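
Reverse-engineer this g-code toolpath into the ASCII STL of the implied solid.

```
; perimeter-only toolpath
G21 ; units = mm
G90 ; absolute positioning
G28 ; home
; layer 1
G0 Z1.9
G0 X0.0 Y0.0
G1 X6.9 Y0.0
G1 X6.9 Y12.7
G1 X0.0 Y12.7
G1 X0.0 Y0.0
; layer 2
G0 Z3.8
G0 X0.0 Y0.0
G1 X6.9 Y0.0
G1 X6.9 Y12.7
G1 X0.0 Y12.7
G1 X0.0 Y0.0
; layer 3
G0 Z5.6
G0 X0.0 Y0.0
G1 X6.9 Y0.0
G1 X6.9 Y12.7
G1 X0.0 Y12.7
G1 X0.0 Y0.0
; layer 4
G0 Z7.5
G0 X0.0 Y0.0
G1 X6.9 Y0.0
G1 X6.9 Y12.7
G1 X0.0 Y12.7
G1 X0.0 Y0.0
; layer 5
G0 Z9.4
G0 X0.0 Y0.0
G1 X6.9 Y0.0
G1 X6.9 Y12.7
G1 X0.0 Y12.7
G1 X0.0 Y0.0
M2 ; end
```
solid part
  facet normal 0.0000 0.0000 -1.0000
    outer loop
      vertex 6.9 12.7 0.0
      vertex 6.9 0.0 0.0
      vertex 0.0 0.0 0.0
    endloop
  endfacet
  facet normal 0.0000 0.0000 -1.0000
    outer loop
      vertex 0.0 12.7 0.0
      vertex 6.9 12.7 0.0
      vertex 0.0 0.0 0.0
    endloop
  endfacet
  facet normal 0.0000 0.0000 1.0000
    outer loop
      vertex 0.0 0.0 9.4
      vertex 6.9 0.0 9.4
      vertex 6.9 12.7 9.4
    endloop
  endfacet
  facet normal 0.0000 0.0000 1.0000
    outer loop
      vertex 0.0 0.0 9.4
      vertex 6.9 12.7 9.4
      vertex 0.0 12.7 9.4
    endloop
  endfacet
  facet normal 0.0000 -1.0000 0.0000
    outer loop
      vertex 0.0 0.0 0.0
      vertex 6.9 0.0 0.0
      vertex 6.9 0.0 9.4
    endloop
  endfacet
  facet normal 0.0000 -1.0000 0.0000
    outer loop
      vertex 0.0 0.0 0.0
      vertex 6.9 0.0 9.4
      vertex 0.0 0.0 9.4
    endloop
  endfacet
  facet normal 0.0000 1.0000 0.0000
    outer loop
      vertex 6.9 12.7 9.4
      vertex 6.9 12.7 0.0
      vertex 0.0 12.7 0.0
    endloop
  endfacet
  facet normal 0.0000 1.0000 0.0000
    outer loop
      vertex 0.0 12.7 9.4
      vertex 6.9 12.7 9.4
      vertex 0.0 12.7 0.0
    endloop
  endfacet
  facet normal -1.0000 0.0000 0.0000
    outer loop
      vertex 0.0 12.7 9.4
      vertex 0.0 12.7 0.0
      vertex 0.0 0.0 0.0
    endloop
  endfacet
  facet normal -1.0000 0.0000 0.0000
    outer loop
      vertex 0.0 0.0 9.4
      vertex 0.0 12.7 9.4
      vertex 0.0 0.0 0.0
    endloop
  endfacet
  facet normal 1.0000 0.0000 0.0000
    outer loop
      vertex 6.9 0.0 0.0
      vertex 6.9 12.7 0.0
      vertex 6.9 12.7 9.4
    endloop
  endfacet
  facet normal 1.0000 0.0000 0.0000
    outer loop
      vertex 6.9 0.0 0.0
      vertex 6.9 12.7 9.4
      vertex 6.9 0.0 9.4
    endloop
  endfacet
endsolid part

The G0 Z moves step by Δz≈1.9 mm. Every layer's G1 loop is the same polygon, so the solid is a straight extrusion of it from z=0 to z≈9.4. Closing with flat bottom and top caps and triangulating gives 12 facets — a rectangular box, roughly 6.9 × 12.7 mm footprint and 9.4 mm tall.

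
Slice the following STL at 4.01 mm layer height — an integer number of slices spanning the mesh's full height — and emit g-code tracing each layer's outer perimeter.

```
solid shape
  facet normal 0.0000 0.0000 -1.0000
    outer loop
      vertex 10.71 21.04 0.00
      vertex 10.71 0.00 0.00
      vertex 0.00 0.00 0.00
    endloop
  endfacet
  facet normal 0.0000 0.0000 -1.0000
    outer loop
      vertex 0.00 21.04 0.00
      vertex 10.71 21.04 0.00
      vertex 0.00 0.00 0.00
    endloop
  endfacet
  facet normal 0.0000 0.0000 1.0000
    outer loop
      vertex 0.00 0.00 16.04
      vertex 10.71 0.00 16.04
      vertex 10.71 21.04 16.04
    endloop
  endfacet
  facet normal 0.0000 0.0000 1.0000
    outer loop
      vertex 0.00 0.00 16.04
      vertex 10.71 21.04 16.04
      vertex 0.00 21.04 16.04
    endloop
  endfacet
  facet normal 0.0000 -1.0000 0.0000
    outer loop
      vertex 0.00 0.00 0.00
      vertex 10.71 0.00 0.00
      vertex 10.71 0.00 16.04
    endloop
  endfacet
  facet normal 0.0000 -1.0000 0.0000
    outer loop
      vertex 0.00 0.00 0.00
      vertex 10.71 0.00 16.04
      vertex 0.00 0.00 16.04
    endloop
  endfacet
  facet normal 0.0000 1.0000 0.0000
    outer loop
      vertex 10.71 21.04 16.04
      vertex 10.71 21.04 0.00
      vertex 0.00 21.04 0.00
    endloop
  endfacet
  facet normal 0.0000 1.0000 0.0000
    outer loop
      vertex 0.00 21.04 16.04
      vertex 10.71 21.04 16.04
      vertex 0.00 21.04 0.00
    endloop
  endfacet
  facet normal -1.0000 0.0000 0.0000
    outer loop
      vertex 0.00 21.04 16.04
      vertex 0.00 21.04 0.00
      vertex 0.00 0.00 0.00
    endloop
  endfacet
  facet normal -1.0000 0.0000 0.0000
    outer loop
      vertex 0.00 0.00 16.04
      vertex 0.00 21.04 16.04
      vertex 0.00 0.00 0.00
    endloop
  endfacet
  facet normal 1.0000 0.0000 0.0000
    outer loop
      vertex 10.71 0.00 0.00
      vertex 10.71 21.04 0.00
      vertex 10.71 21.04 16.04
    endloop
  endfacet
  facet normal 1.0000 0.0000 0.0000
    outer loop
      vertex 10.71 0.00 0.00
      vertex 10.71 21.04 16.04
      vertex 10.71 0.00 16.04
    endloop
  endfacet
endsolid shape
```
; perimeter-only toolpath
G21 ; units = mm
G90 ; absolute positioning
G28 ; home
; layer 1
G0 Z4.01
G0 X0.00 Y0.00
G1 X10.71 Y0.00
G1 X10.71 Y21.04
G1 X0.00 Y21.04
G1 X0.00 Y0.00
; layer 2
G0 Z8.02
G0 X0.00 Y0.00
G1 X10.71 Y0.00
G1 X10.71 Y21.04
G1 X0.00 Y21.04
G1 X0.00 Y0.00
; layer 3
G0 Z12.03
G0 X0.00 Y0.00
G1 X10.71 Y0.00
G1 X10.71 Y21.04
G1 X0.00 Y21.04
G1 X0.00 Y0.00
; layer 4
G0 Z16.04
G0 X0.00 Y0.00
G1 X10.71 Y0.00
G1 X10.71 Y21.04
G1 X0.00 Y21.04
G1 X0.00 Y0.00
M2 ; end

The solid is a rectangular box, roughly 10.7 × 21 mm footprint and 16 mm tall. Slicing at Δz = 4.01 mm — 4 equal slices spanning the solid's height, so layer i sits at z = i·h/4 — gives 4 non-empty perimeters. Each is a 4-segment closed polygon; G0 lifts to the layer z and rapids to the start vertex, then G1 traces the edges.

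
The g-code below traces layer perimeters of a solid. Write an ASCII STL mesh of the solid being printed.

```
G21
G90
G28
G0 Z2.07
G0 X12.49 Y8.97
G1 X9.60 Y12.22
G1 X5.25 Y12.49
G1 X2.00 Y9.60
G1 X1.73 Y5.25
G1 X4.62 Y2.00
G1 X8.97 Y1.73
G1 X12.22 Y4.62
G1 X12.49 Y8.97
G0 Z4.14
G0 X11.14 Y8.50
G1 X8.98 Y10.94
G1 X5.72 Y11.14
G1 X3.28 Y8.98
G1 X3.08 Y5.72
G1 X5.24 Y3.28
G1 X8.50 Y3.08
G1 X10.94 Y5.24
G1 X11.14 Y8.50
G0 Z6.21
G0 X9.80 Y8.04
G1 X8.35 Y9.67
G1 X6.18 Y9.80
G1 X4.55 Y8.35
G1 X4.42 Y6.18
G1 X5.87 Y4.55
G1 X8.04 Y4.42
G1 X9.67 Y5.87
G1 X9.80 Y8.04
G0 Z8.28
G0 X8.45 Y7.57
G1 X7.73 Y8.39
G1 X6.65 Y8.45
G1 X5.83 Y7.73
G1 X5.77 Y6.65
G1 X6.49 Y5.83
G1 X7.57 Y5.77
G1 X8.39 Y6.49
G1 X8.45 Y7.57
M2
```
solid part
  facet normal 0.0000 0.0000 -1.0000
    outer loop
      vertex 4.79 13.83 0.00
      vertex 10.22 13.50 0.00
      vertex 13.83 9.43 0.00
    endloop
  endfacet
  facet normal 0.0000 0.0000 -1.0000
    outer loop
      vertex 0.72 10.22 0.00
      vertex 4.79 13.83 0.00
      vertex 13.83 9.43 0.00
    endloop
  endfacet
  facet normal 0.0000 0.0000 -1.0000
    outer loop
      vertex 0.39 4.79 0.00
      vertex 0.72 10.22 0.00
      vertex 13.83 9.43 0.00
    endloop
  endfacet
  facet normal 0.0000 0.0000 -1.0000
    outer loop
      vertex 4.00 0.72 0.00
      vertex 0.39 4.79 0.00
      vertex 13.83 9.43 0.00
    endloop
  endfacet
  facet normal 0.0000 0.0000 -1.0000
    outer loop
      vertex 9.43 0.39 0.00
      vertex 4.00 0.72 0.00
      vertex 13.83 9.43 0.00
    endloop
  endfacet
  facet normal 0.0000 0.0000 -1.0000
    outer loop
      vertex 13.50 4.00 0.00
      vertex 9.43 0.39 0.00
      vertex 13.83 9.43 0.00
    endloop
  endfacet
  facet normal 0.6317 0.5603 0.5357
    outer loop
      vertex 13.83 9.43 0.00
      vertex 10.22 13.50 0.00
      vertex 7.11 7.11 10.35
    endloop
  endfacet
  facet normal 0.0512 0.8428 0.5357
    outer loop
      vertex 10.22 13.50 0.00
      vertex 4.79 13.83 0.00
      vertex 7.11 7.11 10.35
    endloop
  endfacet
  facet normal -0.5603 0.6317 0.5357
    outer loop
      vertex 4.79 13.83 0.00
      vertex 0.72 10.22 0.00
      vertex 7.11 7.11 10.35
    endloop
  endfacet
  facet normal -0.8428 0.0512 0.5357
    outer loop
      vertex 0.72 10.22 0.00
      vertex 0.39 4.79 0.00
      vertex 7.11 7.11 10.35
    endloop
  endfacet
  facet normal -0.6317 -0.5603 0.5357
    outer loop
      vertex 0.39 4.79 0.00
      vertex 4.00 0.72 0.00
      vertex 7.11 7.11 10.35
    endloop
  endfacet
  facet normal -0.0512 -0.8428 0.5357
    outer loop
      vertex 4.00 0.72 0.00
      vertex 9.43 0.39 0.00
      vertex 7.11 7.11 10.35
    endloop
  endfacet
  facet normal 0.5603 -0.6317 0.5357
    outer loop
      vertex 9.43 0.39 0.00
      vertex 13.50 4.00 0.00
      vertex 7.11 7.11 10.35
    endloop
  endfacet
  facet normal 0.8428 -0.0512 0.5357
    outer loop
      vertex 13.50 4.00 0.00
      vertex 13.83 9.43 0.00
      vertex 7.11 7.11 10.35
    endloop
  endfacet
endsolid part

The G0 Z moves step by Δz≈2.07 mm. The G1 loops shrink linearly with z, so the solid tapers from its base footprint up to z≈10.3. Closing with a flat bottom cap and the tapered top and triangulating gives 14 facets — a regular 8-sided pyramid, base circumscribed radius ≈ 7.11 mm, apex at z ≈ 10.3 mm.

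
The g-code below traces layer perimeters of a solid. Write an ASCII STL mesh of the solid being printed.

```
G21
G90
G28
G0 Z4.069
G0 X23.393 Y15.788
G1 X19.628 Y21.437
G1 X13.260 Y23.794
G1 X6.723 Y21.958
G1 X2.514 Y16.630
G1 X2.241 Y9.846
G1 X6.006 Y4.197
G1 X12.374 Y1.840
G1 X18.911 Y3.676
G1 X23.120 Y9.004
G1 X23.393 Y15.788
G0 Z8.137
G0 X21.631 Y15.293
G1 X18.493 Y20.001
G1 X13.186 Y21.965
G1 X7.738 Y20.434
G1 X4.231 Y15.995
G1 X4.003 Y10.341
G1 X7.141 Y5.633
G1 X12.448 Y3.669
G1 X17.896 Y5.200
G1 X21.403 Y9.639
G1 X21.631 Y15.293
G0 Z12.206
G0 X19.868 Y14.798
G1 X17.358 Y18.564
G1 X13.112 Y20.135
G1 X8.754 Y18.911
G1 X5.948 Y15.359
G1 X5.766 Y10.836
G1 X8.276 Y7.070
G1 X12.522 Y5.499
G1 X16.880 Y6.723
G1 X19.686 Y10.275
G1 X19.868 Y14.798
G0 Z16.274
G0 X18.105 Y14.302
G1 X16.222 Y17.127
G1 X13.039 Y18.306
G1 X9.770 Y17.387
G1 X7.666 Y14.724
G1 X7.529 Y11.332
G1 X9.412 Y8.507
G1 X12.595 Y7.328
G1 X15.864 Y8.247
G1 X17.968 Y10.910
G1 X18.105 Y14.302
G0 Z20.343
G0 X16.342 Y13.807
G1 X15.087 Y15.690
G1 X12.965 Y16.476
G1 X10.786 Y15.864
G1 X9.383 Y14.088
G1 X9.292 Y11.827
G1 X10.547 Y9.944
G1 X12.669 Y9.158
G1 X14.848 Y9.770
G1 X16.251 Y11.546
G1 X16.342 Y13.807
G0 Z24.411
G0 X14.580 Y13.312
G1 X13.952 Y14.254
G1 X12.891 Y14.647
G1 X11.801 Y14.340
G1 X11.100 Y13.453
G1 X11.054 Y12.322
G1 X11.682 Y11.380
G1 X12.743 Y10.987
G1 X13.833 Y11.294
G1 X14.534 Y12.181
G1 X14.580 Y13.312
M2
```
solid part
  facet normal 0.0000 0.0000 -1.0000
    outer loop
      vertex 13.334 25.624 0.000
      vertex 20.763 22.874 0.000
      vertex 25.156 16.283 0.000
    endloop
  endfacet
  facet normal 0.0000 0.0000 -1.0000
    outer loop
      vertex 5.707 23.481 0.000
      vertex 13.334 25.624 0.000
      vertex 25.156 16.283 0.000
    endloop
  endfacet
  facet normal 0.0000 0.0000 -1.0000
    outer loop
      vertex 0.797 17.266 0.000
      vertex 5.707 23.481 0.000
      vertex 25.156 16.283 0.000
    endloop
  endfacet
  facet normal 0.0000 0.0000 -1.0000
    outer loop
      vertex 0.478 9.351 0.000
      vertex 0.797 17.266 0.000
      vertex 25.156 16.283 0.000
    endloop
  endfacet
  facet normal 0.0000 0.0000 -1.0000
    outer loop
      vertex 4.871 2.760 0.000
      vertex 0.478 9.351 0.000
      vertex 25.156 16.283 0.000
    endloop
  endfacet
  facet normal 0.0000 0.0000 -1.0000
    outer loop
      vertex 12.300 0.010 0.000
      vertex 4.871 2.760 0.000
      vertex 25.156 16.283 0.000
    endloop
  endfacet
  facet normal 0.0000 0.0000 -1.0000
    outer loop
      vertex 19.927 2.153 0.000
      vertex 12.300 0.010 0.000
      vertex 25.156 16.283 0.000
    endloop
  endfacet
  facet normal 0.0000 0.0000 -1.0000
    outer loop
      vertex 24.837 8.368 0.000
      vertex 19.927 2.153 0.000
      vertex 25.156 16.283 0.000
    endloop
  endfacet
  facet normal 0.7650 0.5099 0.3935
    outer loop
      vertex 25.156 16.283 0.000
      vertex 20.763 22.874 0.000
      vertex 12.817 12.817 28.480
    endloop
  endfacet
  facet normal 0.3191 0.8622 0.3935
    outer loop
      vertex 20.763 22.874 0.000
      vertex 13.334 25.624 0.000
      vertex 12.817 12.817 28.480
    endloop
  endfacet
  facet normal -0.2487 0.8851 0.3935
    outer loop
      vertex 13.334 25.624 0.000
      vertex 5.707 23.481 0.000
      vertex 12.817 12.817 28.480
    endloop
  endfacet
  facet normal -0.7214 0.5699 0.3935
    outer loop
      vertex 5.707 23.481 0.000
      vertex 0.797 17.266 0.000
      vertex 12.817 12.817 28.480
    endloop
  endfacet
  facet normal -0.9186 0.0370 0.3935
    outer loop
      vertex 0.797 17.266 0.000
      vertex 0.478 9.351 0.000
      vertex 12.817 12.817 28.480
    endloop
  endfacet
  facet normal -0.7650 -0.5099 0.3935
    outer loop
      vertex 0.478 9.351 0.000
      vertex 4.871 2.760 0.000
      vertex 12.817 12.817 28.480
    endloop
  endfacet
  facet normal -0.3191 -0.8622 0.3935
    outer loop
      vertex 4.871 2.760 0.000
      vertex 12.300 0.010 0.000
      vertex 12.817 12.817 28.480
    endloop
  endfacet
  facet normal 0.2487 -0.8851 0.3935
    outer loop
      vertex 12.300 0.010 0.000
      vertex 19.927 2.153 0.000
      vertex 12.817 12.817 28.480
    endloop
  endfacet
  facet normal 0.7214 -0.5699 0.3935
    outer loop
      vertex 19.927 2.153 0.000
      vertex 24.837 8.368 0.000
      vertex 12.817 12.817 28.480
    endloop
  endfacet
  facet normal 0.9186 -0.0370 0.3935
    outer loop
      vertex 24.837 8.368 0.000
      vertex 25.156 16.283 0.000
      vertex 12.817 12.817 28.480
    endloop
  endfacet
endsolid part

The G0 Z moves step by Δz≈4.069 mm. The G1 loops shrink linearly with z, so the solid tapers from its base footprint up to z≈28.5. Closing with a flat bottom cap and the tapered top and triangulating gives 18 facets — a regular 10-sided pyramid, base circumscribed radius ≈ 12.8 mm, apex at z ≈ 28.5 mm.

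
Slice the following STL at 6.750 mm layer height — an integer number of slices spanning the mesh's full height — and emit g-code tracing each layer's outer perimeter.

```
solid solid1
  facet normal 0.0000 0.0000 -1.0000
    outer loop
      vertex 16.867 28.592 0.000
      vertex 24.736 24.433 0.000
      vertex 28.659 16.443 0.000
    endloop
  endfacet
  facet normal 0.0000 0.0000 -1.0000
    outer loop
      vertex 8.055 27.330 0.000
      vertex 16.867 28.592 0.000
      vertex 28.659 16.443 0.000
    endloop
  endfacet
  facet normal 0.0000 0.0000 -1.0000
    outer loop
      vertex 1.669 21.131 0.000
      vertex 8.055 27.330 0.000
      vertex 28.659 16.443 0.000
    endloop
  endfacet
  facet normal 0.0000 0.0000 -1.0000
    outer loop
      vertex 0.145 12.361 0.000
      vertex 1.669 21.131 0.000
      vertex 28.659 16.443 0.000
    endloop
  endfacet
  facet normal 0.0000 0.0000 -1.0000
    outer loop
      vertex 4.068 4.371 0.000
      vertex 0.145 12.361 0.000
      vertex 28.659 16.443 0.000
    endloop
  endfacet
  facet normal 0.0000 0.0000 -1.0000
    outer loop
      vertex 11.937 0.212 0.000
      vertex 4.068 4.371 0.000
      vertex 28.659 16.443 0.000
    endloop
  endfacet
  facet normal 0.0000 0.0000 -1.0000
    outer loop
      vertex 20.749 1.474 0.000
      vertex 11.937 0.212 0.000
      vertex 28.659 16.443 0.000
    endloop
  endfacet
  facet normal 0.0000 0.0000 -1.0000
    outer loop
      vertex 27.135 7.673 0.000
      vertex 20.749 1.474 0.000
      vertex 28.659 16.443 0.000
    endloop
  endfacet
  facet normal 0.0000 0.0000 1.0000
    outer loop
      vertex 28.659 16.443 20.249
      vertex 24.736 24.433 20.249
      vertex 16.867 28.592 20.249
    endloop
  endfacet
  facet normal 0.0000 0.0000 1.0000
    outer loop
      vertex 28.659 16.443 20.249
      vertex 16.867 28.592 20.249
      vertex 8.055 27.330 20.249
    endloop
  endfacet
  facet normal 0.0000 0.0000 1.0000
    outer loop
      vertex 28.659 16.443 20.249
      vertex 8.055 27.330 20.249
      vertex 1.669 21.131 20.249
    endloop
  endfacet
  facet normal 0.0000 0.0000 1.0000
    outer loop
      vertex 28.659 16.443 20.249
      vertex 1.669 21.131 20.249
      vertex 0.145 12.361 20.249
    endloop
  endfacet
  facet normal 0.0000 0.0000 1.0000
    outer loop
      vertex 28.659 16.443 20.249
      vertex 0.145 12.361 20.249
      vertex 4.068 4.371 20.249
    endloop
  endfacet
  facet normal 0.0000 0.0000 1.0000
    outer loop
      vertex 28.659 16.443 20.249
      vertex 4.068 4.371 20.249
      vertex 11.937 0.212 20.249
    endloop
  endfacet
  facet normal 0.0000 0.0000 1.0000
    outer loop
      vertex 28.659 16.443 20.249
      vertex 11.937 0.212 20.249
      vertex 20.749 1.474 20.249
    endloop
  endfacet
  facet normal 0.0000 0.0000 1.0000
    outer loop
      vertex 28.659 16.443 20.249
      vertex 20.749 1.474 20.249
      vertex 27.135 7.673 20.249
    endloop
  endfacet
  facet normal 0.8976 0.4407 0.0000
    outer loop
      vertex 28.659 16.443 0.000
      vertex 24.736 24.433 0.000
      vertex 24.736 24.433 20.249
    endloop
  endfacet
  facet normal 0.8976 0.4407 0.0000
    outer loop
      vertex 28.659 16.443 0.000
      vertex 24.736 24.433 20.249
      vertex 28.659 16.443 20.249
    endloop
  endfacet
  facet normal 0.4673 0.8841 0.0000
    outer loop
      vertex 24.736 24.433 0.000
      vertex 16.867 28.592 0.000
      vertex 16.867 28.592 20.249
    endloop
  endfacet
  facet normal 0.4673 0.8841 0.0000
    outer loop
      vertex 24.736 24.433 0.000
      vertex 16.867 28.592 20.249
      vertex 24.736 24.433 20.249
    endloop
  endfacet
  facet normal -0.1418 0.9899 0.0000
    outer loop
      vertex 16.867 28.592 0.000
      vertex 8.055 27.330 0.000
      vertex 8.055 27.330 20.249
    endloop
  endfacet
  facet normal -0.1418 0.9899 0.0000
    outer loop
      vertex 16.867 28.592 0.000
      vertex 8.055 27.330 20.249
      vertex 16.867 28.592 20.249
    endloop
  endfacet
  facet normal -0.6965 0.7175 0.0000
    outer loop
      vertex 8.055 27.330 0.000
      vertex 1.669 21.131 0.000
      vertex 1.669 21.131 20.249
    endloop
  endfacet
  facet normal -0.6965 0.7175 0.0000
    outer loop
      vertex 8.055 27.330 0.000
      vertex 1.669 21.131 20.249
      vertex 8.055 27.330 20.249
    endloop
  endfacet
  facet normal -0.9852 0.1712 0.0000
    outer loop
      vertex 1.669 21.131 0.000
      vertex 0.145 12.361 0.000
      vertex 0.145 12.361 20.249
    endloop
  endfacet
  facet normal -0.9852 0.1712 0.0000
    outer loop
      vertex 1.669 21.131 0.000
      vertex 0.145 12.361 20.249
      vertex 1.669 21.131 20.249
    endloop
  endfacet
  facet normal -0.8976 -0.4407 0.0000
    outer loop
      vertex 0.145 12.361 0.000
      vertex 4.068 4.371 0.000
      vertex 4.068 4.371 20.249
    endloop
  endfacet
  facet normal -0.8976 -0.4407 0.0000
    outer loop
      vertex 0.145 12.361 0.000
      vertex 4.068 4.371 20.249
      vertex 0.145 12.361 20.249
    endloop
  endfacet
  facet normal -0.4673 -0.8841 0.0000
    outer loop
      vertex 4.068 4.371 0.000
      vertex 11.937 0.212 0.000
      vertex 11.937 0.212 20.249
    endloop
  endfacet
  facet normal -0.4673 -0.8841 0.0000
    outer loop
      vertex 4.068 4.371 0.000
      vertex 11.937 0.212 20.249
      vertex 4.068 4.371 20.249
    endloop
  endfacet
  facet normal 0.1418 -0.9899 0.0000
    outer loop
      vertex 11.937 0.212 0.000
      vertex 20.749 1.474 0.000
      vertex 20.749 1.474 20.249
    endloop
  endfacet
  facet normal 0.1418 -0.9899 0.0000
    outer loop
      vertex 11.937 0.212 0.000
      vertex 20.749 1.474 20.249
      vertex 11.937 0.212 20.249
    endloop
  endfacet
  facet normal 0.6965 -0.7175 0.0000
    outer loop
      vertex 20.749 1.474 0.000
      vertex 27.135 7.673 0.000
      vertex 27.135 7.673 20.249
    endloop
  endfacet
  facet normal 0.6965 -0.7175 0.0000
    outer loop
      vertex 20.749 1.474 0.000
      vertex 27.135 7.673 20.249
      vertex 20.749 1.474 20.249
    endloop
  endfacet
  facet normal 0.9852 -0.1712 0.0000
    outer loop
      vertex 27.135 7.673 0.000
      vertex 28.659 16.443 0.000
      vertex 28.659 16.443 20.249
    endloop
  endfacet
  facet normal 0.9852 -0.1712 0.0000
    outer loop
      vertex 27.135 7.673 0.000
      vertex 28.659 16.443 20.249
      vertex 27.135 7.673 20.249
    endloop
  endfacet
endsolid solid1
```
; perimeter-only toolpath
G21 ; units = mm
G90 ; absolute positioning
G28 ; home
; layer 1
G0 Z6.750
G0 X28.659 Y16.443
G1 X24.736 Y24.433
G1 X16.867 Y28.592
G1 X8.055 Y27.330
G1 X1.669 Y21.131
G1 X0.145 Y12.361
G1 X4.068 Y4.371
G1 X11.937 Y0.212
G1 X20.749 Y1.474
G1 X27.135 Y7.673
G1 X28.659 Y16.443
; layer 2
G0 Z13.499
G0 X28.659 Y16.443
G1 X24.736 Y24.433
G1 X16.867 Y28.592
G1 X8.055 Y27.330
G1 X1.669 Y21.131
G1 X0.145 Y12.361
G1 X4.068 Y4.371
G1 X11.937 Y0.212
G1 X20.749 Y1.474
G1 X27.135 Y7.673
G1 X28.659 Y16.443
; layer 3
G0 Z20.249
G0 X28.659 Y16.443
G1 X24.736 Y24.433
G1 X16.867 Y28.592
G1 X8.055 Y27.330
G1 X1.669 Y21.131
G1 X0.145 Y12.361
G1 X4.068 Y4.371
G1 X11.937 Y0.212
G1 X20.749 Y1.474
G1 X27.135 Y7.673
G1 X28.659 Y16.443
M2 ; end

The solid is a regular 10-sided prism (a cylinder approximated with 10 flat sides), circumscribed radius ≈ 14.4 mm, height ≈ 20.2 mm. Slicing at Δz = 6.750 mm — 3 equal slices spanning the solid's height, so layer i sits at z = i·h/3 — gives 3 non-empty perimeters. Each is a 10-segment closed polygon; G0 lifts to the layer z and rapids to the start vertex, then G1 traces the edges.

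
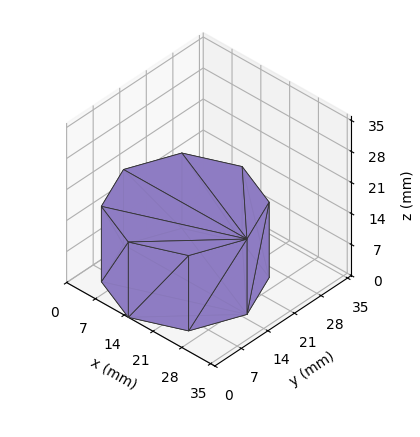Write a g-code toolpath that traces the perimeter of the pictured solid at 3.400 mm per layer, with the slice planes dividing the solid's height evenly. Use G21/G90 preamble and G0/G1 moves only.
Reading the render: the shape is a regular 8-sided prism (a cylinder approximated with 8 flat sides), circumscribed radius ≈ 15 mm, height ≈ 17 mm (dimensions read to the nearest mm from the axis ticks). For the g-code, the solid's height is divided into equal slices at the stated Δz and each level perimeter traced with G1 moves after a G0 lift.

; perimeter-only toolpath
G21 ; units = mm
G90 ; absolute positioning
G28 ; home
; layer 1
G0 Z3.400
G0 X30.000 Y15.000
G1 X25.607 Y25.607
G1 X15.000 Y30.000
G1 X4.393 Y25.607
G1 X0.000 Y15.000
G1 X4.393 Y4.393
G1 X15.000 Y0.000
G1 X25.607 Y4.393
G1 X30.000 Y15.000
; layer 2
G0 Z6.800
G0 X30.000 Y15.000
G1 X25.607 Y25.607
G1 X15.000 Y30.000
G1 X4.393 Y25.607
G1 X0.000 Y15.000
G1 X4.393 Y4.393
G1 X15.000 Y0.000
G1 X25.607 Y4.393
G1 X30.000 Y15.000
; layer 3
G0 Z10.200
G0 X30.000 Y15.000
G1 X25.607 Y25.607
G1 X15.000 Y30.000
G1 X4.393 Y25.607
G1 X0.000 Y15.000
G1 X4.393 Y4.393
G1 X15.000 Y0.000
G1 X25.607 Y4.393
G1 X30.000 Y15.000
; layer 4
G0 Z13.600
G0 X30.000 Y15.000
G1 X25.607 Y25.607
G1 X15.000 Y30.000
G1 X4.393 Y25.607
G1 X0.000 Y15.000
G1 X4.393 Y4.393
G1 X15.000 Y0.000
G1 X25.607 Y4.393
G1 X30.000 Y15.000
; layer 5
G0 Z17.000
G0 X30.000 Y15.000
G1 X25.607 Y25.607
G1 X15.000 Y30.000
G1 X4.393 Y25.607
G1 X0.000 Y15.000
G1 X4.393 Y4.393
G1 X15.000 Y0.000
G1 X25.607 Y4.393
G1 X30.000 Y15.000
M2 ; end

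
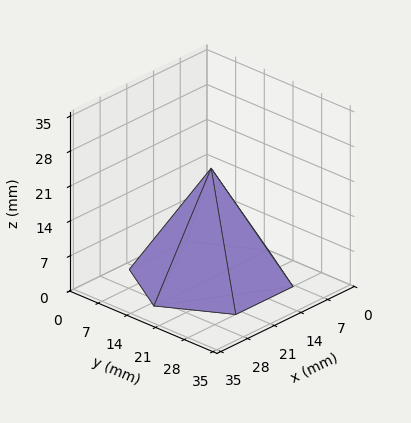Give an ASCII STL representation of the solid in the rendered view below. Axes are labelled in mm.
Reading the render: the shape is a regular 6-sided pyramid, base circumscribed radius ≈ 15 mm, apex at z ≈ 22 mm (dimensions read to the nearest mm from the axis ticks). For the STL, each face is triangulated and given an outward normal.

solid part
  facet normal 0.0000 0.0000 -1.0000
    outer loop
      vertex 7.500 27.990 0.000
      vertex 22.500 27.990 0.000
      vertex 30.000 15.000 0.000
    endloop
  endfacet
  facet normal 0.0000 0.0000 -1.0000
    outer loop
      vertex 0.000 15.000 0.000
      vertex 7.500 27.990 0.000
      vertex 30.000 15.000 0.000
    endloop
  endfacet
  facet normal 0.0000 0.0000 -1.0000
    outer loop
      vertex 7.500 2.010 0.000
      vertex 0.000 15.000 0.000
      vertex 30.000 15.000 0.000
    endloop
  endfacet
  facet normal 0.0000 0.0000 -1.0000
    outer loop
      vertex 22.500 2.010 0.000
      vertex 7.500 2.010 0.000
      vertex 30.000 15.000 0.000
    endloop
  endfacet
  facet normal 0.7457 0.4306 0.5084
    outer loop
      vertex 30.000 15.000 0.000
      vertex 22.500 27.990 0.000
      vertex 15.000 15.000 22.000
    endloop
  endfacet
  facet normal 0.0000 0.8611 0.5084
    outer loop
      vertex 22.500 27.990 0.000
      vertex 7.500 27.990 0.000
      vertex 15.000 15.000 22.000
    endloop
  endfacet
  facet normal -0.7457 0.4306 0.5084
    outer loop
      vertex 7.500 27.990 0.000
      vertex 0.000 15.000 0.000
      vertex 15.000 15.000 22.000
    endloop
  endfacet
  facet normal -0.7457 -0.4306 0.5084
    outer loop
      vertex 0.000 15.000 0.000
      vertex 7.500 2.010 0.000
      vertex 15.000 15.000 22.000
    endloop
  endfacet
  facet normal 0.0000 -0.8611 0.5084
    outer loop
      vertex 7.500 2.010 0.000
      vertex 22.500 2.010 0.000
      vertex 15.000 15.000 22.000
    endloop
  endfacet
  facet normal 0.7457 -0.4306 0.5084
    outer loop
      vertex 22.500 2.010 0.000
      vertex 30.000 15.000 0.000
      vertex 15.000 15.000 22.000
    endloop
  endfacet
endsolid part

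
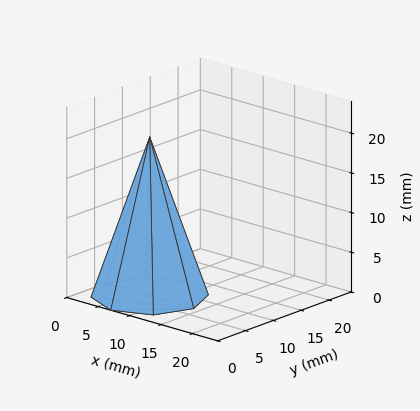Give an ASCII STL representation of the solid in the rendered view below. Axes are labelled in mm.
Reading the render: the shape is a regular 8-sided pyramid, base circumscribed radius ≈ 7 mm, apex at z ≈ 20 mm (dimensions read to the nearest mm from the axis ticks). For the STL, each face is triangulated and given an outward normal.

solid part
  facet normal 0.0000 0.0000 -1.0000
    outer loop
      vertex 7.000 14.000 0.000
      vertex 11.950 11.950 0.000
      vertex 14.000 7.000 0.000
    endloop
  endfacet
  facet normal 0.0000 0.0000 -1.0000
    outer loop
      vertex 2.050 11.950 0.000
      vertex 7.000 14.000 0.000
      vertex 14.000 7.000 0.000
    endloop
  endfacet
  facet normal 0.0000 0.0000 -1.0000
    outer loop
      vertex 0.000 7.000 0.000
      vertex 2.050 11.950 0.000
      vertex 14.000 7.000 0.000
    endloop
  endfacet
  facet normal 0.0000 0.0000 -1.0000
    outer loop
      vertex 2.050 2.050 0.000
      vertex 0.000 7.000 0.000
      vertex 14.000 7.000 0.000
    endloop
  endfacet
  facet normal 0.0000 0.0000 -1.0000
    outer loop
      vertex 7.000 0.000 0.000
      vertex 2.050 2.050 0.000
      vertex 14.000 7.000 0.000
    endloop
  endfacet
  facet normal 0.0000 0.0000 -1.0000
    outer loop
      vertex 11.950 2.050 0.000
      vertex 7.000 0.000 0.000
      vertex 14.000 7.000 0.000
    endloop
  endfacet
  facet normal 0.8791 0.3641 0.3077
    outer loop
      vertex 14.000 7.000 0.000
      vertex 11.950 11.950 0.000
      vertex 7.000 7.000 20.000
    endloop
  endfacet
  facet normal 0.3641 0.8791 0.3077
    outer loop
      vertex 11.950 11.950 0.000
      vertex 7.000 14.000 0.000
      vertex 7.000 7.000 20.000
    endloop
  endfacet
  facet normal -0.3641 0.8791 0.3077
    outer loop
      vertex 7.000 14.000 0.000
      vertex 2.050 11.950 0.000
      vertex 7.000 7.000 20.000
    endloop
  endfacet
  facet normal -0.8791 0.3641 0.3077
    outer loop
      vertex 2.050 11.950 0.000
      vertex 0.000 7.000 0.000
      vertex 7.000 7.000 20.000
    endloop
  endfacet
  facet normal -0.8791 -0.3641 0.3077
    outer loop
      vertex 0.000 7.000 0.000
      vertex 2.050 2.050 0.000
      vertex 7.000 7.000 20.000
    endloop
  endfacet
  facet normal -0.3641 -0.8791 0.3077
    outer loop
      vertex 2.050 2.050 0.000
      vertex 7.000 0.000 0.000
      vertex 7.000 7.000 20.000
    endloop
  endfacet
  facet normal 0.3641 -0.8791 0.3077
    outer loop
      vertex 7.000 0.000 0.000
      vertex 11.950 2.050 0.000
      vertex 7.000 7.000 20.000
    endloop
  endfacet
  facet normal 0.8791 -0.3641 0.3077
    outer loop
      vertex 11.950 2.050 0.000
      vertex 14.000 7.000 0.000
      vertex 7.000 7.000 20.000
    endloop
  endfacet
endsolid part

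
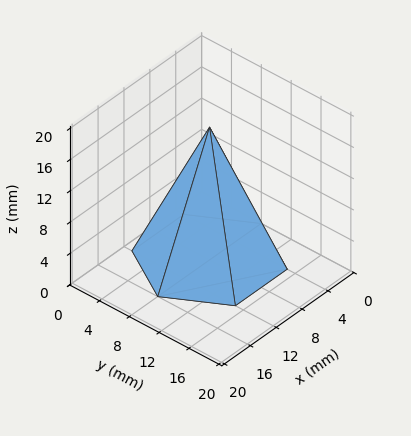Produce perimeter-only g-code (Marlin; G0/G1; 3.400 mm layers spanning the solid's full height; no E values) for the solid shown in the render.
Reading the render: the shape is a regular 6-sided pyramid, base circumscribed radius ≈ 8 mm, apex at z ≈ 17 mm (dimensions read to the nearest mm from the axis ticks). For the g-code, the solid's height is divided into equal slices at the stated Δz and each level perimeter traced with G1 moves after a G0 lift.

; perimeter-only toolpath
G21 ; units = mm
G90 ; absolute positioning
G28 ; home
; layer 1
G0 Z3.400
G0 X14.400 Y8.000
G1 X11.200 Y13.542
G1 X4.800 Y13.542
G1 X1.600 Y8.000
G1 X4.800 Y2.458
G1 X11.200 Y2.458
G1 X14.400 Y8.000
; layer 2
G0 Z6.800
G0 X12.800 Y8.000
G1 X10.400 Y12.157
G1 X5.600 Y12.157
G1 X3.200 Y8.000
G1 X5.600 Y3.843
G1 X10.400 Y3.843
G1 X12.800 Y8.000
; layer 3
G0 Z10.200
G0 X11.200 Y8.000
G1 X9.600 Y10.771
G1 X6.400 Y10.771
G1 X4.800 Y8.000
G1 X6.400 Y5.229
G1 X9.600 Y5.229
G1 X11.200 Y8.000
; layer 4
G0 Z13.600
G0 X9.600 Y8.000
G1 X8.800 Y9.386
G1 X7.200 Y9.386
G1 X6.400 Y8.000
G1 X7.200 Y6.614
G1 X8.800 Y6.614
G1 X9.600 Y8.000
M2 ; end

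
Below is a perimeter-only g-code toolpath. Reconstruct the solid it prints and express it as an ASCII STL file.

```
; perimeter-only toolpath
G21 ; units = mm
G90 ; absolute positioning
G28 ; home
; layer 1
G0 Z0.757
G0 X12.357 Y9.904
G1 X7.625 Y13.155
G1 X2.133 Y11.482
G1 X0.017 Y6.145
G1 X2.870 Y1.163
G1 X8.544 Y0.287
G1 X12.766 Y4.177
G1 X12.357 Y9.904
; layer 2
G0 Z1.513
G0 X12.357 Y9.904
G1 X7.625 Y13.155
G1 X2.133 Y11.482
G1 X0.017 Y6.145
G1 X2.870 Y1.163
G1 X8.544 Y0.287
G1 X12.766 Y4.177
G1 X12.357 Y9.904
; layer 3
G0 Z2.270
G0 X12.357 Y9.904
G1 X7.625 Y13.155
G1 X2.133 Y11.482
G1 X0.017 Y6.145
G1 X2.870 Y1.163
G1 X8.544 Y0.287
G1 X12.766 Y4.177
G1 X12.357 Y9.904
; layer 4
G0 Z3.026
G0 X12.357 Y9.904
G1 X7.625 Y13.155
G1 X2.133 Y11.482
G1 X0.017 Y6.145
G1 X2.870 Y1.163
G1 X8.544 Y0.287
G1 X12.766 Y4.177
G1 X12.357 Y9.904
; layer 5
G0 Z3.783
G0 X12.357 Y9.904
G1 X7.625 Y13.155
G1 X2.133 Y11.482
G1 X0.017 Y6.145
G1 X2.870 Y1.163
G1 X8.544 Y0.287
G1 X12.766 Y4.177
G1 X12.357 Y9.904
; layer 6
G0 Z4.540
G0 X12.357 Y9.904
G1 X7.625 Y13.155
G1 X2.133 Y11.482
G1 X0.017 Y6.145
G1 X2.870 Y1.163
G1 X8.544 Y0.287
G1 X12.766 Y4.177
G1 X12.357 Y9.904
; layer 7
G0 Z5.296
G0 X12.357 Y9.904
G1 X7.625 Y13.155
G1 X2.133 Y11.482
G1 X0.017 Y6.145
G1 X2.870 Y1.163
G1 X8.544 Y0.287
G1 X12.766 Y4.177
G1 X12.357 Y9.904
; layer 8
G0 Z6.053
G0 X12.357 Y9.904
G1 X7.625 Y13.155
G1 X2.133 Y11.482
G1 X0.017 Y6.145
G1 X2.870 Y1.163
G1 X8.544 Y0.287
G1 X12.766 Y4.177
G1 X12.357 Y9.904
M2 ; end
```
solid part
  facet normal 0.0000 0.0000 -1.0000
    outer loop
      vertex 2.133 11.482 0.000
      vertex 7.625 13.155 0.000
      vertex 12.357 9.904 0.000
    endloop
  endfacet
  facet normal 0.0000 0.0000 -1.0000
    outer loop
      vertex 0.017 6.145 0.000
      vertex 2.133 11.482 0.000
      vertex 12.357 9.904 0.000
    endloop
  endfacet
  facet normal 0.0000 0.0000 -1.0000
    outer loop
      vertex 2.870 1.163 0.000
      vertex 0.017 6.145 0.000
      vertex 12.357 9.904 0.000
    endloop
  endfacet
  facet normal 0.0000 0.0000 -1.0000
    outer loop
      vertex 8.544 0.287 0.000
      vertex 2.870 1.163 0.000
      vertex 12.357 9.904 0.000
    endloop
  endfacet
  facet normal 0.0000 0.0000 -1.0000
    outer loop
      vertex 12.766 4.177 0.000
      vertex 8.544 0.287 0.000
      vertex 12.357 9.904 0.000
    endloop
  endfacet
  facet normal 0.0000 0.0000 1.0000
    outer loop
      vertex 12.357 9.904 6.053
      vertex 7.625 13.155 6.053
      vertex 2.133 11.482 6.053
    endloop
  endfacet
  facet normal 0.0000 0.0000 1.0000
    outer loop
      vertex 12.357 9.904 6.053
      vertex 2.133 11.482 6.053
      vertex 0.017 6.145 6.053
    endloop
  endfacet
  facet normal 0.0000 0.0000 1.0000
    outer loop
      vertex 12.357 9.904 6.053
      vertex 0.017 6.145 6.053
      vertex 2.870 1.163 6.053
    endloop
  endfacet
  facet normal 0.0000 0.0000 1.0000
    outer loop
      vertex 12.357 9.904 6.053
      vertex 2.870 1.163 6.053
      vertex 8.544 0.287 6.053
    endloop
  endfacet
  facet normal 0.0000 0.0000 1.0000
    outer loop
      vertex 12.357 9.904 6.053
      vertex 8.544 0.287 6.053
      vertex 12.766 4.177 6.053
    endloop
  endfacet
  facet normal 0.5663 0.8242 0.0000
    outer loop
      vertex 12.357 9.904 0.000
      vertex 7.625 13.155 0.000
      vertex 7.625 13.155 6.053
    endloop
  endfacet
  facet normal 0.5663 0.8242 0.0000
    outer loop
      vertex 12.357 9.904 0.000
      vertex 7.625 13.155 6.053
      vertex 12.357 9.904 6.053
    endloop
  endfacet
  facet normal -0.2914 0.9566 0.0000
    outer loop
      vertex 7.625 13.155 0.000
      vertex 2.133 11.482 0.000
      vertex 2.133 11.482 6.053
    endloop
  endfacet
  facet normal -0.2914 0.9566 0.0000
    outer loop
      vertex 7.625 13.155 0.000
      vertex 2.133 11.482 6.053
      vertex 7.625 13.155 6.053
    endloop
  endfacet
  facet normal -0.9296 0.3686 0.0000
    outer loop
      vertex 2.133 11.482 0.000
      vertex 0.017 6.145 0.000
      vertex 0.017 6.145 6.053
    endloop
  endfacet
  facet normal -0.9296 0.3686 0.0000
    outer loop
      vertex 2.133 11.482 0.000
      vertex 0.017 6.145 6.053
      vertex 2.133 11.482 6.053
    endloop
  endfacet
  facet normal -0.8678 -0.4969 0.0000
    outer loop
      vertex 0.017 6.145 0.000
      vertex 2.870 1.163 0.000
      vertex 2.870 1.163 6.053
    endloop
  endfacet
  facet normal -0.8678 -0.4969 0.0000
    outer loop
      vertex 0.017 6.145 0.000
      vertex 2.870 1.163 6.053
      vertex 0.017 6.145 6.053
    endloop
  endfacet
  facet normal -0.1526 -0.9883 0.0000
    outer loop
      vertex 2.870 1.163 0.000
      vertex 8.544 0.287 0.000
      vertex 8.544 0.287 6.053
    endloop
  endfacet
  facet normal -0.1526 -0.9883 0.0000
    outer loop
      vertex 2.870 1.163 0.000
      vertex 8.544 0.287 6.053
      vertex 2.870 1.163 6.053
    endloop
  endfacet
  facet normal 0.6776 -0.7354 0.0000
    outer loop
      vertex 8.544 0.287 0.000
      vertex 12.766 4.177 0.000
      vertex 12.766 4.177 6.053
    endloop
  endfacet
  facet normal 0.6776 -0.7354 0.0000
    outer loop
      vertex 8.544 0.287 0.000
      vertex 12.766 4.177 6.053
      vertex 8.544 0.287 6.053
    endloop
  endfacet
  facet normal 0.9975 0.0712 0.0000
    outer loop
      vertex 12.766 4.177 0.000
      vertex 12.357 9.904 0.000
      vertex 12.357 9.904 6.053
    endloop
  endfacet
  facet normal 0.9975 0.0712 0.0000
    outer loop
      vertex 12.766 4.177 0.000
      vertex 12.357 9.904 6.053
      vertex 12.766 4.177 6.053
    endloop
  endfacet
endsolid part

The G0 Z moves step by Δz≈0.757 mm. Every layer's G1 loop is the same polygon, so the solid is a straight extrusion of it from z=0 to z≈6.05. Closing with flat bottom and top caps and triangulating gives 24 facets — a regular 7-sided prism (a cylinder approximated with 7 flat sides), circumscribed radius ≈ 6.62 mm, height ≈ 6.05 mm.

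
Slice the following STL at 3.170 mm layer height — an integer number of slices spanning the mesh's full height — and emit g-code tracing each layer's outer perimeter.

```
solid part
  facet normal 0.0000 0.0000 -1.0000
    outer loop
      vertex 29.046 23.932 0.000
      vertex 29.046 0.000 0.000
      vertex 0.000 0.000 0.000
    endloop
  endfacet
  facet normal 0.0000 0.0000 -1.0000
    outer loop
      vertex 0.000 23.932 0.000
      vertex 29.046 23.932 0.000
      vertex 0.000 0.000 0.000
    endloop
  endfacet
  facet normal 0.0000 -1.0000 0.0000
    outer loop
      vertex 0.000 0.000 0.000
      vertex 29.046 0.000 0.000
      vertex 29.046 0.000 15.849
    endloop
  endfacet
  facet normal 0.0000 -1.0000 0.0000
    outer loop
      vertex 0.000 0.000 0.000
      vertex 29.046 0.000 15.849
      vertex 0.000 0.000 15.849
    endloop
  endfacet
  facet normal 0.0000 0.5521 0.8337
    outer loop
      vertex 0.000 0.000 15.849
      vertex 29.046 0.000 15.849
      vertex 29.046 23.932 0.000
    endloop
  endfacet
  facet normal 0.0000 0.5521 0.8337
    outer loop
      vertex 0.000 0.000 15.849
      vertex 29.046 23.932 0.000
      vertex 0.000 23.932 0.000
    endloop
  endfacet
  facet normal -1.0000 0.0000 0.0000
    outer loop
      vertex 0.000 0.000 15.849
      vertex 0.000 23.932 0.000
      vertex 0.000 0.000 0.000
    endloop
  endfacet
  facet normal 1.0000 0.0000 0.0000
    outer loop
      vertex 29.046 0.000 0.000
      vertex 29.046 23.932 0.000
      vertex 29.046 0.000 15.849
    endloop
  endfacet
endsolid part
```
; perimeter-only toolpath
G21 ; units = mm
G90 ; absolute positioning
G28 ; home
; layer 1
G0 Z3.170
G0 X0.000 Y0.000
G1 X29.046 Y0.000
G1 X29.046 Y19.146
G1 X0.000 Y19.146
G1 X0.000 Y0.000
; layer 2
G0 Z6.340
G0 X0.000 Y0.000
G1 X29.046 Y0.000
G1 X29.046 Y14.359
G1 X0.000 Y14.359
G1 X0.000 Y0.000
; layer 3
G0 Z9.509
G0 X0.000 Y0.000
G1 X29.046 Y0.000
G1 X29.046 Y9.573
G1 X0.000 Y9.573
G1 X0.000 Y0.000
; layer 4
G0 Z12.679
G0 X0.000 Y0.000
G1 X29.046 Y0.000
G1 X29.046 Y4.786
G1 X0.000 Y4.786
G1 X0.000 Y0.000
M2 ; end

The solid is a wedge (ramp): 29 × 23.9 mm base, rising to 15.8 mm along the y=0 edge and sloping linearly to z=0 at y=23.9. Slicing at Δz = 3.170 mm — 5 equal slices spanning the solid's height, so layer i sits at z = i·h/5 — gives 4 non-empty perimeters. Each is a 4-segment closed polygon; G0 lifts to the layer z and rapids to the start vertex, then G1 traces the edges. The cross-section shrinks linearly with z (the slice at the apex is degenerate and omitted).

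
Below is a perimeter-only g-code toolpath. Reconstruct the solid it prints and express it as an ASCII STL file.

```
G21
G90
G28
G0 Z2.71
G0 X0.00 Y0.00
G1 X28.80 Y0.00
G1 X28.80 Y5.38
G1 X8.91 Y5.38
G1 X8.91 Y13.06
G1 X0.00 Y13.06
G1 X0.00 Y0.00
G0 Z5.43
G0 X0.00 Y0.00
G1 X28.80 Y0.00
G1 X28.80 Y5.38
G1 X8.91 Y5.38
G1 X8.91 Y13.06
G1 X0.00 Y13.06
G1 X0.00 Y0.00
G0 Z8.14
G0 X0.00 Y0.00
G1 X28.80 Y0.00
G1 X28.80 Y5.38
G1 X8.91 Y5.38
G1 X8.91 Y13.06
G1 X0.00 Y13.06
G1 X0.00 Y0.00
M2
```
solid part
  facet normal 0.0000 0.0000 -1.0000
    outer loop
      vertex 28.80 5.38 0.00
      vertex 28.80 0.00 0.00
      vertex 0.00 0.00 0.00
    endloop
  endfacet
  facet normal 0.0000 0.0000 -1.0000
    outer loop
      vertex 8.91 5.38 0.00
      vertex 28.80 5.38 0.00
      vertex 0.00 0.00 0.00
    endloop
  endfacet
  facet normal 0.0000 0.0000 -1.0000
    outer loop
      vertex 8.91 13.06 0.00
      vertex 8.91 5.38 0.00
      vertex 0.00 0.00 0.00
    endloop
  endfacet
  facet normal 0.0000 0.0000 -1.0000
    outer loop
      vertex 0.00 13.06 0.00
      vertex 8.91 13.06 0.00
      vertex 0.00 0.00 0.00
    endloop
  endfacet
  facet normal 0.0000 0.0000 1.0000
    outer loop
      vertex 0.00 0.00 8.14
      vertex 28.80 0.00 8.14
      vertex 28.80 5.38 8.14
    endloop
  endfacet
  facet normal 0.0000 0.0000 1.0000
    outer loop
      vertex 0.00 0.00 8.14
      vertex 28.80 5.38 8.14
      vertex 8.91 5.38 8.14
    endloop
  endfacet
  facet normal 0.0000 0.0000 1.0000
    outer loop
      vertex 0.00 0.00 8.14
      vertex 8.91 5.38 8.14
      vertex 8.91 13.06 8.14
    endloop
  endfacet
  facet normal 0.0000 0.0000 1.0000
    outer loop
      vertex 0.00 0.00 8.14
      vertex 8.91 13.06 8.14
      vertex 0.00 13.06 8.14
    endloop
  endfacet
  facet normal 0.0000 -1.0000 0.0000
    outer loop
      vertex 0.00 0.00 0.00
      vertex 28.80 0.00 0.00
      vertex 28.80 0.00 8.14
    endloop
  endfacet
  facet normal 0.0000 -1.0000 0.0000
    outer loop
      vertex 0.00 0.00 0.00
      vertex 28.80 0.00 8.14
      vertex 0.00 0.00 8.14
    endloop
  endfacet
  facet normal 1.0000 0.0000 0.0000
    outer loop
      vertex 28.80 0.00 0.00
      vertex 28.80 5.38 0.00
      vertex 28.80 5.38 8.14
    endloop
  endfacet
  facet normal 1.0000 0.0000 0.0000
    outer loop
      vertex 28.80 0.00 0.00
      vertex 28.80 5.38 8.14
      vertex 28.80 0.00 8.14
    endloop
  endfacet
  facet normal 0.0000 1.0000 0.0000
    outer loop
      vertex 28.80 5.38 0.00
      vertex 8.91 5.38 0.00
      vertex 8.91 5.38 8.14
    endloop
  endfacet
  facet normal 0.0000 1.0000 0.0000
    outer loop
      vertex 28.80 5.38 0.00
      vertex 8.91 5.38 8.14
      vertex 28.80 5.38 8.14
    endloop
  endfacet
  facet normal 1.0000 0.0000 0.0000
    outer loop
      vertex 8.91 5.38 0.00
      vertex 8.91 13.06 0.00
      vertex 8.91 13.06 8.14
    endloop
  endfacet
  facet normal 1.0000 0.0000 0.0000
    outer loop
      vertex 8.91 5.38 0.00
      vertex 8.91 13.06 8.14
      vertex 8.91 5.38 8.14
    endloop
  endfacet
  facet normal 0.0000 1.0000 0.0000
    outer loop
      vertex 8.91 13.06 0.00
      vertex 0.00 13.06 0.00
      vertex 0.00 13.06 8.14
    endloop
  endfacet
  facet normal 0.0000 1.0000 0.0000
    outer loop
      vertex 8.91 13.06 0.00
      vertex 0.00 13.06 8.14
      vertex 8.91 13.06 8.14
    endloop
  endfacet
  facet normal -1.0000 0.0000 0.0000
    outer loop
      vertex 0.00 13.06 0.00
      vertex 0.00 0.00 0.00
      vertex 0.00 0.00 8.14
    endloop
  endfacet
  facet normal -1.0000 0.0000 0.0000
    outer loop
      vertex 0.00 13.06 0.00
      vertex 0.00 0.00 8.14
      vertex 0.00 13.06 8.14
    endloop
  endfacet
endsolid part

The G0 Z moves step by Δz≈2.71 mm. Every layer's G1 loop is the same polygon, so the solid is a straight extrusion of it from z=0 to z≈8.14. Closing with flat bottom and top caps and triangulating gives 20 facets — an L-shaped prism: outer 28.8 × 13.1 mm, arm thicknesses ≈ 5.38 mm (horizontal) and 8.91 mm (vertical), extruded 8.14 mm in z.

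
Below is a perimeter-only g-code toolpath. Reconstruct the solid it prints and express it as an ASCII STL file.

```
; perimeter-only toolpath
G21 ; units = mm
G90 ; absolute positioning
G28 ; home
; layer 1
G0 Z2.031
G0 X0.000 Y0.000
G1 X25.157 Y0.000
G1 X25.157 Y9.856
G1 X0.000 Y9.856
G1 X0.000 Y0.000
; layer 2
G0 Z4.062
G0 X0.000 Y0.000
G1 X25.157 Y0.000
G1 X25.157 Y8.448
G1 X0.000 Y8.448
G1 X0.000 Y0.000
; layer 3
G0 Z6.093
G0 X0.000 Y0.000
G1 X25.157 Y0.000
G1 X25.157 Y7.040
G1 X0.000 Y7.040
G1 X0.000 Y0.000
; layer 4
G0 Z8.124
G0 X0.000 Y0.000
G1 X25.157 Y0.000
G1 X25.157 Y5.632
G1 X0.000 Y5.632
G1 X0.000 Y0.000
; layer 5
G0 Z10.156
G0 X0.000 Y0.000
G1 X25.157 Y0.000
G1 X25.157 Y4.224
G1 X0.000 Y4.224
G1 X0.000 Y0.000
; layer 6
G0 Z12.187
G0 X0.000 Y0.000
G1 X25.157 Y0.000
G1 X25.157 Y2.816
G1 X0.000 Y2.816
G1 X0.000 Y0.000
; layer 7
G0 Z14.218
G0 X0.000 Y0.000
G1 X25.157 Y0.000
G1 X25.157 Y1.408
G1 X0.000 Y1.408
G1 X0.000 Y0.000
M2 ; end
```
solid part
  facet normal 0.0000 0.0000 -1.0000
    outer loop
      vertex 25.157 11.264 0.000
      vertex 25.157 0.000 0.000
      vertex 0.000 0.000 0.000
    endloop
  endfacet
  facet normal 0.0000 0.0000 -1.0000
    outer loop
      vertex 0.000 11.264 0.000
      vertex 25.157 11.264 0.000
      vertex 0.000 0.000 0.000
    endloop
  endfacet
  facet normal 0.0000 -1.0000 0.0000
    outer loop
      vertex 0.000 0.000 0.000
      vertex 25.157 0.000 0.000
      vertex 25.157 0.000 16.249
    endloop
  endfacet
  facet normal 0.0000 -1.0000 0.0000
    outer loop
      vertex 0.000 0.000 0.000
      vertex 25.157 0.000 16.249
      vertex 0.000 0.000 16.249
    endloop
  endfacet
  facet normal 0.0000 0.8218 0.5697
    outer loop
      vertex 0.000 0.000 16.249
      vertex 25.157 0.000 16.249
      vertex 25.157 11.264 0.000
    endloop
  endfacet
  facet normal 0.0000 0.8218 0.5697
    outer loop
      vertex 0.000 0.000 16.249
      vertex 25.157 11.264 0.000
      vertex 0.000 11.264 0.000
    endloop
  endfacet
  facet normal -1.0000 0.0000 0.0000
    outer loop
      vertex 0.000 0.000 16.249
      vertex 0.000 11.264 0.000
      vertex 0.000 0.000 0.000
    endloop
  endfacet
  facet normal 1.0000 0.0000 0.0000
    outer loop
      vertex 25.157 0.000 0.000
      vertex 25.157 11.264 0.000
      vertex 25.157 0.000 16.249
    endloop
  endfacet
endsolid part

The G0 Z moves step by Δz≈2.031 mm. The G1 loops shrink linearly with z, so the solid tapers from its base footprint up to z≈16.2. Closing with a flat bottom cap and the tapered top and triangulating gives 8 facets — a wedge (ramp): 25.2 × 11.3 mm base, rising to 16.2 mm along the y=0 edge and sloping linearly to z=0 at y=11.3.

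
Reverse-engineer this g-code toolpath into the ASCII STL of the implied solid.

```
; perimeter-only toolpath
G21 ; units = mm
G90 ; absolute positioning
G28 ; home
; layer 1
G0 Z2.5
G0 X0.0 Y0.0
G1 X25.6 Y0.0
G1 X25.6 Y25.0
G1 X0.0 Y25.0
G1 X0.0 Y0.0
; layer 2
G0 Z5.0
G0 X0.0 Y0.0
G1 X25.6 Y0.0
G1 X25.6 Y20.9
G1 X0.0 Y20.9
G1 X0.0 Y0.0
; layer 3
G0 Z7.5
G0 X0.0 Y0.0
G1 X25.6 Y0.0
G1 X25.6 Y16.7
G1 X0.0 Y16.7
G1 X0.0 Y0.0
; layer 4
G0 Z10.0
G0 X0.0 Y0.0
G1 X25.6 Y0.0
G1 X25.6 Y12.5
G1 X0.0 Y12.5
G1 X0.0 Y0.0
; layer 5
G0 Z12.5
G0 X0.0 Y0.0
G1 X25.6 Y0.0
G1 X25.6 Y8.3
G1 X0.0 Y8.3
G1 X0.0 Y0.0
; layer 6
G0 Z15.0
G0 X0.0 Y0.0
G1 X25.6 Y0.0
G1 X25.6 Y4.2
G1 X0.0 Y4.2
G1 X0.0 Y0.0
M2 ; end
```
solid part
  facet normal 0.0000 0.0000 -1.0000
    outer loop
      vertex 25.6 29.2 0.0
      vertex 25.6 0.0 0.0
      vertex 0.0 0.0 0.0
    endloop
  endfacet
  facet normal 0.0000 0.0000 -1.0000
    outer loop
      vertex 0.0 29.2 0.0
      vertex 25.6 29.2 0.0
      vertex 0.0 0.0 0.0
    endloop
  endfacet
  facet normal 0.0000 -1.0000 0.0000
    outer loop
      vertex 0.0 0.0 0.0
      vertex 25.6 0.0 0.0
      vertex 25.6 0.0 17.5
    endloop
  endfacet
  facet normal 0.0000 -1.0000 0.0000
    outer loop
      vertex 0.0 0.0 0.0
      vertex 25.6 0.0 17.5
      vertex 0.0 0.0 17.5
    endloop
  endfacet
  facet normal 0.0000 0.5141 0.8578
    outer loop
      vertex 0.0 0.0 17.5
      vertex 25.6 0.0 17.5
      vertex 25.6 29.2 0.0
    endloop
  endfacet
  facet normal 0.0000 0.5141 0.8578
    outer loop
      vertex 0.0 0.0 17.5
      vertex 25.6 29.2 0.0
      vertex 0.0 29.2 0.0
    endloop
  endfacet
  facet normal -1.0000 0.0000 0.0000
    outer loop
      vertex 0.0 0.0 17.5
      vertex 0.0 29.2 0.0
      vertex 0.0 0.0 0.0
    endloop
  endfacet
  facet normal 1.0000 0.0000 0.0000
    outer loop
      vertex 25.6 0.0 0.0
      vertex 25.6 29.2 0.0
      vertex 25.6 0.0 17.5
    endloop
  endfacet
endsolid part

The G0 Z moves step by Δz≈2.5 mm. The G1 loops shrink linearly with z, so the solid tapers from its base footprint up to z≈17.5. Closing with a flat bottom cap and the tapered top and triangulating gives 8 facets — a wedge (ramp): 25.6 × 29.2 mm base, rising to 17.5 mm along the y=0 edge and sloping linearly to z=0 at y=29.2.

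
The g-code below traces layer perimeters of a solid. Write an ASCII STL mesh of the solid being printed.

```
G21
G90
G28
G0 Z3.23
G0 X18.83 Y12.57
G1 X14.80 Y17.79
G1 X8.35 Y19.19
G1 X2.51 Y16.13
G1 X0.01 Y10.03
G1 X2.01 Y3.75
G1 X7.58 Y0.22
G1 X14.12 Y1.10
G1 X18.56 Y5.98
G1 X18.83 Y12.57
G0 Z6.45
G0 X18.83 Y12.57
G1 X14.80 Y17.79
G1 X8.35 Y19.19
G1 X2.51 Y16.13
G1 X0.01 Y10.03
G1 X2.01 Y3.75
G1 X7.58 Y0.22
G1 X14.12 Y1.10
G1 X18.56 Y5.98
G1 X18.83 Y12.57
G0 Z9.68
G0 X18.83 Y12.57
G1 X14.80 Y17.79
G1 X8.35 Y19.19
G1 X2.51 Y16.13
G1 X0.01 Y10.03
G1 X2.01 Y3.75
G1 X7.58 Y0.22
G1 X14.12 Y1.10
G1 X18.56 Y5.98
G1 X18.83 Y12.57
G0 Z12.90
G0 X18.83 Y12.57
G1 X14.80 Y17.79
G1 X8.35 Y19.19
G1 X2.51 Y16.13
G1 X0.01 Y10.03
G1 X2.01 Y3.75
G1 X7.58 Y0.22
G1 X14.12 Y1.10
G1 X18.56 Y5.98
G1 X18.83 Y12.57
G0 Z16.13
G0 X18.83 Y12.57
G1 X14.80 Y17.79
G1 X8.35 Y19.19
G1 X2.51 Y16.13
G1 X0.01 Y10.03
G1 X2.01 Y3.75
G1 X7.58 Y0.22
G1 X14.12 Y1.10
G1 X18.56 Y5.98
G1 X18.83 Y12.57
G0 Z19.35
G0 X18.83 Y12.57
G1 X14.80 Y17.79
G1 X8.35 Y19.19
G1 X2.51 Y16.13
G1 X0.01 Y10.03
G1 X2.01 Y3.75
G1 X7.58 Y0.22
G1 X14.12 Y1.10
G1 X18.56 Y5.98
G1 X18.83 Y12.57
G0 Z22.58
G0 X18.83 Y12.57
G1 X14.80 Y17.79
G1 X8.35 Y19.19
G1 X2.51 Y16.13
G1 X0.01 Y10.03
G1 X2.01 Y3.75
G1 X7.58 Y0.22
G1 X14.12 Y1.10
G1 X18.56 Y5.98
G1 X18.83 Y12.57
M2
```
solid part
  facet normal 0.0000 0.0000 -1.0000
    outer loop
      vertex 8.35 19.19 0.00
      vertex 14.80 17.79 0.00
      vertex 18.83 12.57 0.00
    endloop
  endfacet
  facet normal 0.0000 0.0000 -1.0000
    outer loop
      vertex 2.51 16.13 0.00
      vertex 8.35 19.19 0.00
      vertex 18.83 12.57 0.00
    endloop
  endfacet
  facet normal 0.0000 0.0000 -1.0000
    outer loop
      vertex 0.01 10.03 0.00
      vertex 2.51 16.13 0.00
      vertex 18.83 12.57 0.00
    endloop
  endfacet
  facet normal 0.0000 0.0000 -1.0000
    outer loop
      vertex 2.01 3.75 0.00
      vertex 0.01 10.03 0.00
      vertex 18.83 12.57 0.00
    endloop
  endfacet
  facet normal 0.0000 0.0000 -1.0000
    outer loop
      vertex 7.58 0.22 0.00
      vertex 2.01 3.75 0.00
      vertex 18.83 12.57 0.00
    endloop
  endfacet
  facet normal 0.0000 0.0000 -1.0000
    outer loop
      vertex 14.12 1.10 0.00
      vertex 7.58 0.22 0.00
      vertex 18.83 12.57 0.00
    endloop
  endfacet
  facet normal 0.0000 0.0000 -1.0000
    outer loop
      vertex 18.56 5.98 0.00
      vertex 14.12 1.10 0.00
      vertex 18.83 12.57 0.00
    endloop
  endfacet
  facet normal 0.0000 0.0000 1.0000
    outer loop
      vertex 18.83 12.57 22.58
      vertex 14.80 17.79 22.58
      vertex 8.35 19.19 22.58
    endloop
  endfacet
  facet normal 0.0000 0.0000 1.0000
    outer loop
      vertex 18.83 12.57 22.58
      vertex 8.35 19.19 22.58
      vertex 2.51 16.13 22.58
    endloop
  endfacet
  facet normal 0.0000 0.0000 1.0000
    outer loop
      vertex 18.83 12.57 22.58
      vertex 2.51 16.13 22.58
      vertex 0.01 10.03 22.58
    endloop
  endfacet
  facet normal 0.0000 0.0000 1.0000
    outer loop
      vertex 18.83 12.57 22.58
      vertex 0.01 10.03 22.58
      vertex 2.01 3.75 22.58
    endloop
  endfacet
  facet normal 0.0000 0.0000 1.0000
    outer loop
      vertex 18.83 12.57 22.58
      vertex 2.01 3.75 22.58
      vertex 7.58 0.22 22.58
    endloop
  endfacet
  facet normal 0.0000 0.0000 1.0000
    outer loop
      vertex 18.83 12.57 22.58
      vertex 7.58 0.22 22.58
      vertex 14.12 1.10 22.58
    endloop
  endfacet
  facet normal 0.0000 0.0000 1.0000
    outer loop
      vertex 18.83 12.57 22.58
      vertex 14.12 1.10 22.58
      vertex 18.56 5.98 22.58
    endloop
  endfacet
  facet normal 0.7916 0.6111 0.0000
    outer loop
      vertex 18.83 12.57 0.00
      vertex 14.80 17.79 0.00
      vertex 14.80 17.79 22.58
    endloop
  endfacet
  facet normal 0.7916 0.6111 0.0000
    outer loop
      vertex 18.83 12.57 0.00
      vertex 14.80 17.79 22.58
      vertex 18.83 12.57 22.58
    endloop
  endfacet
  facet normal 0.2121 0.9772 0.0000
    outer loop
      vertex 14.80 17.79 0.00
      vertex 8.35 19.19 0.00
      vertex 8.35 19.19 22.58
    endloop
  endfacet
  facet normal 0.2121 0.9772 0.0000
    outer loop
      vertex 14.80 17.79 0.00
      vertex 8.35 19.19 22.58
      vertex 14.80 17.79 22.58
    endloop
  endfacet
  facet normal -0.4641 0.8858 0.0000
    outer loop
      vertex 8.35 19.19 0.00
      vertex 2.51 16.13 0.00
      vertex 2.51 16.13 22.58
    endloop
  endfacet
  facet normal -0.4641 0.8858 0.0000
    outer loop
      vertex 8.35 19.19 0.00
      vertex 2.51 16.13 22.58
      vertex 8.35 19.19 22.58
    endloop
  endfacet
  facet normal -0.9253 0.3792 0.0000
    outer loop
      vertex 2.51 16.13 0.00
      vertex 0.01 10.03 0.00
      vertex 0.01 10.03 22.58
    endloop
  endfacet
  facet normal -0.9253 0.3792 0.0000
    outer loop
      vertex 2.51 16.13 0.00
      vertex 0.01 10.03 22.58
      vertex 2.51 16.13 22.58
    endloop
  endfacet
  facet normal -0.9528 -0.3035 0.0000
    outer loop
      vertex 0.01 10.03 0.00
      vertex 2.01 3.75 0.00
      vertex 2.01 3.75 22.58
    endloop
  endfacet
  facet normal -0.9528 -0.3035 0.0000
    outer loop
      vertex 0.01 10.03 0.00
      vertex 2.01 3.75 22.58
      vertex 0.01 10.03 22.58
    endloop
  endfacet
  facet normal -0.5353 -0.8447 0.0000
    outer loop
      vertex 2.01 3.75 0.00
      vertex 7.58 0.22 0.00
      vertex 7.58 0.22 22.58
    endloop
  endfacet
  facet normal -0.5353 -0.8447 0.0000
    outer loop
      vertex 2.01 3.75 0.00
      vertex 7.58 0.22 22.58
      vertex 2.01 3.75 22.58
    endloop
  endfacet
  facet normal 0.1334 -0.9911 0.0000
    outer loop
      vertex 7.58 0.22 0.00
      vertex 14.12 1.10 0.00
      vertex 14.12 1.10 22.58
    endloop
  endfacet
  facet normal 0.1334 -0.9911 0.0000
    outer loop
      vertex 7.58 0.22 0.00
      vertex 14.12 1.10 22.58
      vertex 7.58 0.22 22.58
    endloop
  endfacet
  facet normal 0.7397 -0.6730 0.0000
    outer loop
      vertex 14.12 1.10 0.00
      vertex 18.56 5.98 0.00
      vertex 18.56 5.98 22.58
    endloop
  endfacet
  facet normal 0.7397 -0.6730 0.0000
    outer loop
      vertex 14.12 1.10 0.00
      vertex 18.56 5.98 22.58
      vertex 14.12 1.10 22.58
    endloop
  endfacet
  facet normal 0.9992 -0.0409 0.0000
    outer loop
      vertex 18.56 5.98 0.00
      vertex 18.83 12.57 0.00
      vertex 18.83 12.57 22.58
    endloop
  endfacet
  facet normal 0.9992 -0.0409 0.0000
    outer loop
      vertex 18.56 5.98 0.00
      vertex 18.83 12.57 22.58
      vertex 18.56 5.98 22.58
    endloop
  endfacet
endsolid part

The G0 Z moves step by Δz≈3.23 mm. Every layer's G1 loop is the same polygon, so the solid is a straight extrusion of it from z=0 to z≈22.6. Closing with flat bottom and top caps and triangulating gives 32 facets — a regular 9-sided prism (a cylinder approximated with 9 flat sides), circumscribed radius ≈ 9.64 mm, height ≈ 22.6 mm.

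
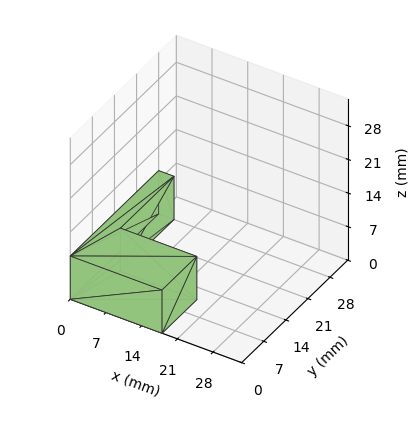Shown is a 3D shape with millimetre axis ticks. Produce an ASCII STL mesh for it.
Reading the render: the shape is an L-shaped prism: outer 18 × 28 mm, arm thicknesses ≈ 11 mm (horizontal) and 3 mm (vertical), extruded 9 mm in z (dimensions read to the nearest mm from the axis ticks). For the STL, each face is triangulated and given an outward normal.

solid part
  facet normal 0.0000 0.0000 -1.0000
    outer loop
      vertex 18.000 11.000 0.000
      vertex 18.000 0.000 0.000
      vertex 0.000 0.000 0.000
    endloop
  endfacet
  facet normal 0.0000 0.0000 -1.0000
    outer loop
      vertex 3.000 11.000 0.000
      vertex 18.000 11.000 0.000
      vertex 0.000 0.000 0.000
    endloop
  endfacet
  facet normal 0.0000 0.0000 -1.0000
    outer loop
      vertex 3.000 28.000 0.000
      vertex 3.000 11.000 0.000
      vertex 0.000 0.000 0.000
    endloop
  endfacet
  facet normal 0.0000 0.0000 -1.0000
    outer loop
      vertex 0.000 28.000 0.000
      vertex 3.000 28.000 0.000
      vertex 0.000 0.000 0.000
    endloop
  endfacet
  facet normal 0.0000 0.0000 1.0000
    outer loop
      vertex 0.000 0.000 9.000
      vertex 18.000 0.000 9.000
      vertex 18.000 11.000 9.000
    endloop
  endfacet
  facet normal 0.0000 0.0000 1.0000
    outer loop
      vertex 0.000 0.000 9.000
      vertex 18.000 11.000 9.000
      vertex 3.000 11.000 9.000
    endloop
  endfacet
  facet normal 0.0000 0.0000 1.0000
    outer loop
      vertex 0.000 0.000 9.000
      vertex 3.000 11.000 9.000
      vertex 3.000 28.000 9.000
    endloop
  endfacet
  facet normal 0.0000 0.0000 1.0000
    outer loop
      vertex 0.000 0.000 9.000
      vertex 3.000 28.000 9.000
      vertex 0.000 28.000 9.000
    endloop
  endfacet
  facet normal 0.0000 -1.0000 0.0000
    outer loop
      vertex 0.000 0.000 0.000
      vertex 18.000 0.000 0.000
      vertex 18.000 0.000 9.000
    endloop
  endfacet
  facet normal 0.0000 -1.0000 0.0000
    outer loop
      vertex 0.000 0.000 0.000
      vertex 18.000 0.000 9.000
      vertex 0.000 0.000 9.000
    endloop
  endfacet
  facet normal 1.0000 0.0000 0.0000
    outer loop
      vertex 18.000 0.000 0.000
      vertex 18.000 11.000 0.000
      vertex 18.000 11.000 9.000
    endloop
  endfacet
  facet normal 1.0000 0.0000 0.0000
    outer loop
      vertex 18.000 0.000 0.000
      vertex 18.000 11.000 9.000
      vertex 18.000 0.000 9.000
    endloop
  endfacet
  facet normal 0.0000 1.0000 0.0000
    outer loop
      vertex 18.000 11.000 0.000
      vertex 3.000 11.000 0.000
      vertex 3.000 11.000 9.000
    endloop
  endfacet
  facet normal 0.0000 1.0000 0.0000
    outer loop
      vertex 18.000 11.000 0.000
      vertex 3.000 11.000 9.000
      vertex 18.000 11.000 9.000
    endloop
  endfacet
  facet normal 1.0000 0.0000 0.0000
    outer loop
      vertex 3.000 11.000 0.000
      vertex 3.000 28.000 0.000
      vertex 3.000 28.000 9.000
    endloop
  endfacet
  facet normal 1.0000 0.0000 0.0000
    outer loop
      vertex 3.000 11.000 0.000
      vertex 3.000 28.000 9.000
      vertex 3.000 11.000 9.000
    endloop
  endfacet
  facet normal 0.0000 1.0000 0.0000
    outer loop
      vertex 3.000 28.000 0.000
      vertex 0.000 28.000 0.000
      vertex 0.000 28.000 9.000
    endloop
  endfacet
  facet normal 0.0000 1.0000 0.0000
    outer loop
      vertex 3.000 28.000 0.000
      vertex 0.000 28.000 9.000
      vertex 3.000 28.000 9.000
    endloop
  endfacet
  facet normal -1.0000 0.0000 0.0000
    outer loop
      vertex 0.000 28.000 0.000
      vertex 0.000 0.000 0.000
      vertex 0.000 0.000 9.000
    endloop
  endfacet
  facet normal -1.0000 0.0000 0.0000
    outer loop
      vertex 0.000 28.000 0.000
      vertex 0.000 0.000 9.000
      vertex 0.000 28.000 9.000
    endloop
  endfacet
endsolid part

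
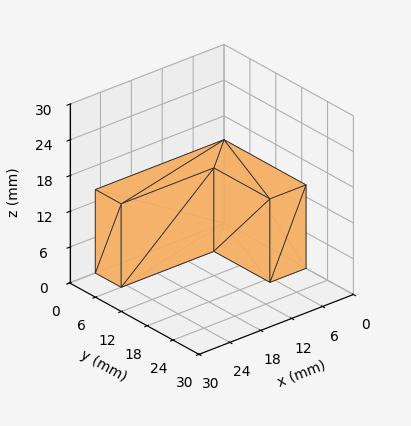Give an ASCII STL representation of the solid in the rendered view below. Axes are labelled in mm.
Reading the render: the shape is an L-shaped prism: outer 25 × 19 mm, arm thicknesses ≈ 6 mm (horizontal) and 7 mm (vertical), extruded 14 mm in z (dimensions read to the nearest mm from the axis ticks). For the STL, each face is triangulated and given an outward normal.

solid part
  facet normal 0.0000 0.0000 -1.0000
    outer loop
      vertex 25.0 6.0 0.0
      vertex 25.0 0.0 0.0
      vertex 0.0 0.0 0.0
    endloop
  endfacet
  facet normal 0.0000 0.0000 -1.0000
    outer loop
      vertex 7.0 6.0 0.0
      vertex 25.0 6.0 0.0
      vertex 0.0 0.0 0.0
    endloop
  endfacet
  facet normal 0.0000 0.0000 -1.0000
    outer loop
      vertex 7.0 19.0 0.0
      vertex 7.0 6.0 0.0
      vertex 0.0 0.0 0.0
    endloop
  endfacet
  facet normal 0.0000 0.0000 -1.0000
    outer loop
      vertex 0.0 19.0 0.0
      vertex 7.0 19.0 0.0
      vertex 0.0 0.0 0.0
    endloop
  endfacet
  facet normal 0.0000 0.0000 1.0000
    outer loop
      vertex 0.0 0.0 14.0
      vertex 25.0 0.0 14.0
      vertex 25.0 6.0 14.0
    endloop
  endfacet
  facet normal 0.0000 0.0000 1.0000
    outer loop
      vertex 0.0 0.0 14.0
      vertex 25.0 6.0 14.0
      vertex 7.0 6.0 14.0
    endloop
  endfacet
  facet normal 0.0000 0.0000 1.0000
    outer loop
      vertex 0.0 0.0 14.0
      vertex 7.0 6.0 14.0
      vertex 7.0 19.0 14.0
    endloop
  endfacet
  facet normal 0.0000 0.0000 1.0000
    outer loop
      vertex 0.0 0.0 14.0
      vertex 7.0 19.0 14.0
      vertex 0.0 19.0 14.0
    endloop
  endfacet
  facet normal 0.0000 -1.0000 0.0000
    outer loop
      vertex 0.0 0.0 0.0
      vertex 25.0 0.0 0.0
      vertex 25.0 0.0 14.0
    endloop
  endfacet
  facet normal 0.0000 -1.0000 0.0000
    outer loop
      vertex 0.0 0.0 0.0
      vertex 25.0 0.0 14.0
      vertex 0.0 0.0 14.0
    endloop
  endfacet
  facet normal 1.0000 0.0000 0.0000
    outer loop
      vertex 25.0 0.0 0.0
      vertex 25.0 6.0 0.0
      vertex 25.0 6.0 14.0
    endloop
  endfacet
  facet normal 1.0000 0.0000 0.0000
    outer loop
      vertex 25.0 0.0 0.0
      vertex 25.0 6.0 14.0
      vertex 25.0 0.0 14.0
    endloop
  endfacet
  facet normal 0.0000 1.0000 0.0000
    outer loop
      vertex 25.0 6.0 0.0
      vertex 7.0 6.0 0.0
      vertex 7.0 6.0 14.0
    endloop
  endfacet
  facet normal 0.0000 1.0000 0.0000
    outer loop
      vertex 25.0 6.0 0.0
      vertex 7.0 6.0 14.0
      vertex 25.0 6.0 14.0
    endloop
  endfacet
  facet normal 1.0000 0.0000 0.0000
    outer loop
      vertex 7.0 6.0 0.0
      vertex 7.0 19.0 0.0
      vertex 7.0 19.0 14.0
    endloop
  endfacet
  facet normal 1.0000 0.0000 0.0000
    outer loop
      vertex 7.0 6.0 0.0
      vertex 7.0 19.0 14.0
      vertex 7.0 6.0 14.0
    endloop
  endfacet
  facet normal 0.0000 1.0000 0.0000
    outer loop
      vertex 7.0 19.0 0.0
      vertex 0.0 19.0 0.0
      vertex 0.0 19.0 14.0
    endloop
  endfacet
  facet normal 0.0000 1.0000 0.0000
    outer loop
      vertex 7.0 19.0 0.0
      vertex 0.0 19.0 14.0
      vertex 7.0 19.0 14.0
    endloop
  endfacet
  facet normal -1.0000 0.0000 0.0000
    outer loop
      vertex 0.0 19.0 0.0
      vertex 0.0 0.0 0.0
      vertex 0.0 0.0 14.0
    endloop
  endfacet
  facet normal -1.0000 0.0000 0.0000
    outer loop
      vertex 0.0 19.0 0.0
      vertex 0.0 0.0 14.0
      vertex 0.0 19.0 14.0
    endloop
  endfacet
endsolid part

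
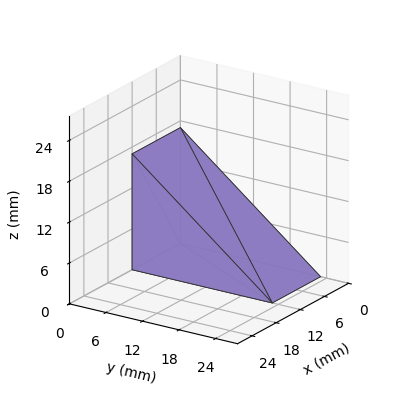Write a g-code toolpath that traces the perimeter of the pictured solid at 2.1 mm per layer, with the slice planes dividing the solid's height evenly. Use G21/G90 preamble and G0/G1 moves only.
Reading the render: the shape is a wedge (ramp): 12 × 23 mm base, rising to 17 mm along the y=0 edge and sloping linearly to z=0 at y=23 (dimensions read to the nearest mm from the axis ticks). For the g-code, the solid's height is divided into equal slices at the stated Δz and each level perimeter traced with G1 moves after a G0 lift.

; perimeter-only toolpath
G21 ; units = mm
G90 ; absolute positioning
G28 ; home
; layer 1
G0 Z2.1
G0 X0.0 Y0.0
G1 X12.0 Y0.0
G1 X12.0 Y20.1
G1 X0.0 Y20.1
G1 X0.0 Y0.0
; layer 2
G0 Z4.2
G0 X0.0 Y0.0
G1 X12.0 Y0.0
G1 X12.0 Y17.2
G1 X0.0 Y17.2
G1 X0.0 Y0.0
; layer 3
G0 Z6.4
G0 X0.0 Y0.0
G1 X12.0 Y0.0
G1 X12.0 Y14.4
G1 X0.0 Y14.4
G1 X0.0 Y0.0
; layer 4
G0 Z8.5
G0 X0.0 Y0.0
G1 X12.0 Y0.0
G1 X12.0 Y11.5
G1 X0.0 Y11.5
G1 X0.0 Y0.0
; layer 5
G0 Z10.6
G0 X0.0 Y0.0
G1 X12.0 Y0.0
G1 X12.0 Y8.6
G1 X0.0 Y8.6
G1 X0.0 Y0.0
; layer 6
G0 Z12.8
G0 X0.0 Y0.0
G1 X12.0 Y0.0
G1 X12.0 Y5.8
G1 X0.0 Y5.8
G1 X0.0 Y0.0
; layer 7
G0 Z14.9
G0 X0.0 Y0.0
G1 X12.0 Y0.0
G1 X12.0 Y2.9
G1 X0.0 Y2.9
G1 X0.0 Y0.0
M2 ; end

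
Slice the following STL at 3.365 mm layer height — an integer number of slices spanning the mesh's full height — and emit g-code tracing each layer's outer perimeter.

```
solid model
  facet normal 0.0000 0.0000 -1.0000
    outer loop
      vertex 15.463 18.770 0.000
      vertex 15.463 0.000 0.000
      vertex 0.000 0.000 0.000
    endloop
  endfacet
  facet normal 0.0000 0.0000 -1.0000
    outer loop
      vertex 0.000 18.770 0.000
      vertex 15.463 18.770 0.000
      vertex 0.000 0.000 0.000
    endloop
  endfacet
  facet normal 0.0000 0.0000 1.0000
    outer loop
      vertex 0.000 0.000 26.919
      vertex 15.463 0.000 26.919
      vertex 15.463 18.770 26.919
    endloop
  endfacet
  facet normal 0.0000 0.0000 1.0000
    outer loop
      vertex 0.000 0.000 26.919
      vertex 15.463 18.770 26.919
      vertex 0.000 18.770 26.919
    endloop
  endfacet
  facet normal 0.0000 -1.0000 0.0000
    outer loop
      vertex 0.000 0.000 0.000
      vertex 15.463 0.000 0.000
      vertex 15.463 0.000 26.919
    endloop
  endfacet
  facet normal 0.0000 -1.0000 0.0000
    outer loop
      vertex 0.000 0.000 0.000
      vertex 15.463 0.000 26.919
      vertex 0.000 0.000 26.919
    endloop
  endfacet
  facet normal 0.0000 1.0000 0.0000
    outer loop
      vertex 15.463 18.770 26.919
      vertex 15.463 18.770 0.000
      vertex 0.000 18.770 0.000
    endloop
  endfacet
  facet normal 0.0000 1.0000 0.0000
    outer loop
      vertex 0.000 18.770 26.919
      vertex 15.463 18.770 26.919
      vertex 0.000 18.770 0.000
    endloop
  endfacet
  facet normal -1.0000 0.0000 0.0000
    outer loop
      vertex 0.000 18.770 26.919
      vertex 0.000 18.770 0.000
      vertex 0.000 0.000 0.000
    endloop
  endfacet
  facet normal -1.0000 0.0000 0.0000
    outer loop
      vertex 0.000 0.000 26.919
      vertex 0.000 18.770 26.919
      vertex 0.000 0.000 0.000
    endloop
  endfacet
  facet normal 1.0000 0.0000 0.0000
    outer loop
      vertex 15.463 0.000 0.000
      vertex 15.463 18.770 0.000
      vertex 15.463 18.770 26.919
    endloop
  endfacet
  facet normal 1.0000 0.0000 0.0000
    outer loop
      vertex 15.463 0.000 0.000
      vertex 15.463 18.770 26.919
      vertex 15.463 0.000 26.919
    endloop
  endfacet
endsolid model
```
; perimeter-only toolpath
G21 ; units = mm
G90 ; absolute positioning
G28 ; home
; layer 1
G0 Z3.365
G0 X0.000 Y0.000
G1 X15.463 Y0.000
G1 X15.463 Y18.770
G1 X0.000 Y18.770
G1 X0.000 Y0.000
; layer 2
G0 Z6.730
G0 X0.000 Y0.000
G1 X15.463 Y0.000
G1 X15.463 Y18.770
G1 X0.000 Y18.770
G1 X0.000 Y0.000
; layer 3
G0 Z10.095
G0 X0.000 Y0.000
G1 X15.463 Y0.000
G1 X15.463 Y18.770
G1 X0.000 Y18.770
G1 X0.000 Y0.000
; layer 4
G0 Z13.460
G0 X0.000 Y0.000
G1 X15.463 Y0.000
G1 X15.463 Y18.770
G1 X0.000 Y18.770
G1 X0.000 Y0.000
; layer 5
G0 Z16.824
G0 X0.000 Y0.000
G1 X15.463 Y0.000
G1 X15.463 Y18.770
G1 X0.000 Y18.770
G1 X0.000 Y0.000
; layer 6
G0 Z20.189
G0 X0.000 Y0.000
G1 X15.463 Y0.000
G1 X15.463 Y18.770
G1 X0.000 Y18.770
G1 X0.000 Y0.000
; layer 7
G0 Z23.554
G0 X0.000 Y0.000
G1 X15.463 Y0.000
G1 X15.463 Y18.770
G1 X0.000 Y18.770
G1 X0.000 Y0.000
; layer 8
G0 Z26.919
G0 X0.000 Y0.000
G1 X15.463 Y0.000
G1 X15.463 Y18.770
G1 X0.000 Y18.770
G1 X0.000 Y0.000
M2 ; end

The solid is a rectangular box, roughly 15.5 × 18.8 mm footprint and 26.9 mm tall. Slicing at Δz = 3.365 mm — 8 equal slices spanning the solid's height, so layer i sits at z = i·h/8 — gives 8 non-empty perimeters. Each is a 4-segment closed polygon; G0 lifts to the layer z and rapids to the start vertex, then G1 traces the edges.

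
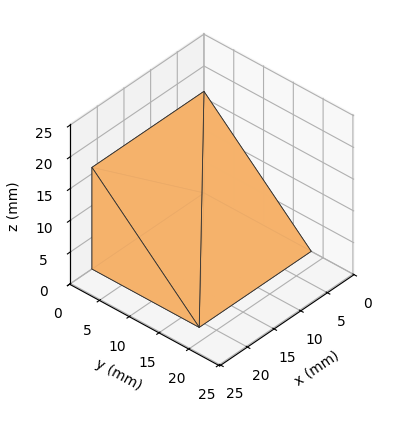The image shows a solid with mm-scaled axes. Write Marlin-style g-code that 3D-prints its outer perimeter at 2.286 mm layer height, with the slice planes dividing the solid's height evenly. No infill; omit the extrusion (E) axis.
Reading the render: the shape is a wedge (ramp): 21 × 18 mm base, rising to 16 mm along the y=0 edge and sloping linearly to z=0 at y=18 (dimensions read to the nearest mm from the axis ticks). For the g-code, the solid's height is divided into equal slices at the stated Δz and each level perimeter traced with G1 moves after a G0 lift.

; perimeter-only toolpath
G21 ; units = mm
G90 ; absolute positioning
G28 ; home
; layer 1
G0 Z2.286
G0 X0.000 Y0.000
G1 X21.000 Y0.000
G1 X21.000 Y15.429
G1 X0.000 Y15.429
G1 X0.000 Y0.000
; layer 2
G0 Z4.571
G0 X0.000 Y0.000
G1 X21.000 Y0.000
G1 X21.000 Y12.857
G1 X0.000 Y12.857
G1 X0.000 Y0.000
; layer 3
G0 Z6.857
G0 X0.000 Y0.000
G1 X21.000 Y0.000
G1 X21.000 Y10.286
G1 X0.000 Y10.286
G1 X0.000 Y0.000
; layer 4
G0 Z9.143
G0 X0.000 Y0.000
G1 X21.000 Y0.000
G1 X21.000 Y7.714
G1 X0.000 Y7.714
G1 X0.000 Y0.000
; layer 5
G0 Z11.429
G0 X0.000 Y0.000
G1 X21.000 Y0.000
G1 X21.000 Y5.143
G1 X0.000 Y5.143
G1 X0.000 Y0.000
; layer 6
G0 Z13.714
G0 X0.000 Y0.000
G1 X21.000 Y0.000
G1 X21.000 Y2.571
G1 X0.000 Y2.571
G1 X0.000 Y0.000
M2 ; end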